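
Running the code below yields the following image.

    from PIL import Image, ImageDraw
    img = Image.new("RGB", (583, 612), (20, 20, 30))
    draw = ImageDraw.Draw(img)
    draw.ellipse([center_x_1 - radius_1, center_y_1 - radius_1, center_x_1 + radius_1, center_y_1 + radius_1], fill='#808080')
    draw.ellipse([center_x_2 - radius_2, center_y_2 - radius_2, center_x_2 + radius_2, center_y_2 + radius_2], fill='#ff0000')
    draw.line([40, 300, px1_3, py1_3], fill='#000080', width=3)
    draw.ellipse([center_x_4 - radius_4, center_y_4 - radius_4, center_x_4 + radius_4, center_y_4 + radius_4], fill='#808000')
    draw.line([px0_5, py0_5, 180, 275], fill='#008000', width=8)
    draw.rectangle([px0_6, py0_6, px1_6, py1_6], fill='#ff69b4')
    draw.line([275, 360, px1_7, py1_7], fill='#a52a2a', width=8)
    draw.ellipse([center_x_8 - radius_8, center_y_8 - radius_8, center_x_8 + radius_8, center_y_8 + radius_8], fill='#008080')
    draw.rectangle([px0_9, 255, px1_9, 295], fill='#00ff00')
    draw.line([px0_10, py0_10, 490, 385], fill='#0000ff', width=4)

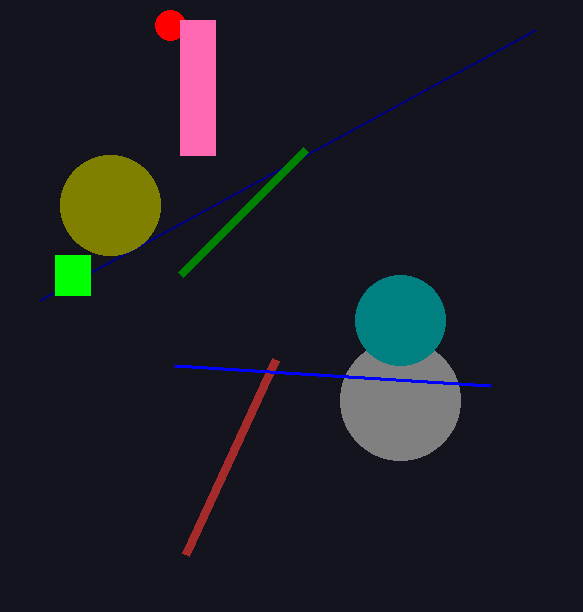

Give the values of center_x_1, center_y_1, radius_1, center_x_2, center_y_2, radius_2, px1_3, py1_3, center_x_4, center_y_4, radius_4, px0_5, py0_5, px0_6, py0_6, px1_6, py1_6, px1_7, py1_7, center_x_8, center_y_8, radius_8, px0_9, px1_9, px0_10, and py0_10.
center_x_1 = 400; center_y_1 = 400; radius_1 = 60; center_x_2 = 170; center_y_2 = 25; radius_2 = 15; px1_3 = 535; py1_3 = 30; center_x_4 = 110; center_y_4 = 205; radius_4 = 50; px0_5 = 305; py0_5 = 150; px0_6 = 180; py0_6 = 20; px1_6 = 215; py1_6 = 155; px1_7 = 185; py1_7 = 555; center_x_8 = 400; center_y_8 = 320; radius_8 = 45; px0_9 = 55; px1_9 = 90; px0_10 = 175; py0_10 = 365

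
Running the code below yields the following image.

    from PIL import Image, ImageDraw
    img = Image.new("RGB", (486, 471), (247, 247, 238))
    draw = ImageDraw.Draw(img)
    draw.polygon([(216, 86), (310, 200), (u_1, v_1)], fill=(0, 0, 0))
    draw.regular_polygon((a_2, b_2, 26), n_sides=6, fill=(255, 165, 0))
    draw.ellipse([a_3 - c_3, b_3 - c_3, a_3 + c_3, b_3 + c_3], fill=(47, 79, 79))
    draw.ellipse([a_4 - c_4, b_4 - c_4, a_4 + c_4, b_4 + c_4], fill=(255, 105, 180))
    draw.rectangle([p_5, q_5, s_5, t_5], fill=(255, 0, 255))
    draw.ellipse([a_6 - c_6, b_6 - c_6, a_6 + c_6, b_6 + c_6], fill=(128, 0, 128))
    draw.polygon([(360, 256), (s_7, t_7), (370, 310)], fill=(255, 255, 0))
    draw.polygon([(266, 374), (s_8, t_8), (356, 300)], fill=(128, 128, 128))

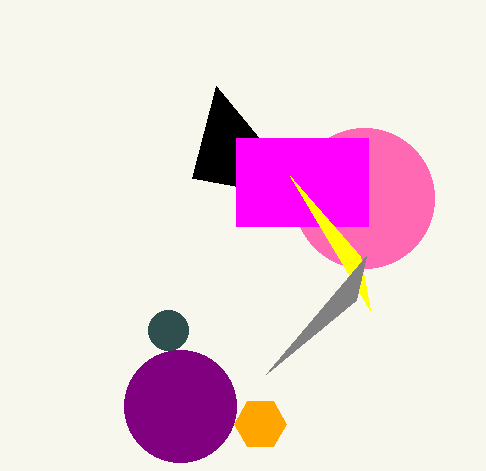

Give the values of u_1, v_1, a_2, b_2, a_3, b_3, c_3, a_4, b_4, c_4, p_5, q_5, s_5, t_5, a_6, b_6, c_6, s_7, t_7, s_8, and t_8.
u_1 = 192, v_1 = 178, a_2 = 260, b_2 = 424, a_3 = 168, b_3 = 330, c_3 = 20, a_4 = 364, b_4 = 198, c_4 = 70, p_5 = 236, q_5 = 138, s_5 = 368, t_5 = 226, a_6 = 180, b_6 = 406, c_6 = 56, s_7 = 290, t_7 = 176, s_8 = 366, t_8 = 256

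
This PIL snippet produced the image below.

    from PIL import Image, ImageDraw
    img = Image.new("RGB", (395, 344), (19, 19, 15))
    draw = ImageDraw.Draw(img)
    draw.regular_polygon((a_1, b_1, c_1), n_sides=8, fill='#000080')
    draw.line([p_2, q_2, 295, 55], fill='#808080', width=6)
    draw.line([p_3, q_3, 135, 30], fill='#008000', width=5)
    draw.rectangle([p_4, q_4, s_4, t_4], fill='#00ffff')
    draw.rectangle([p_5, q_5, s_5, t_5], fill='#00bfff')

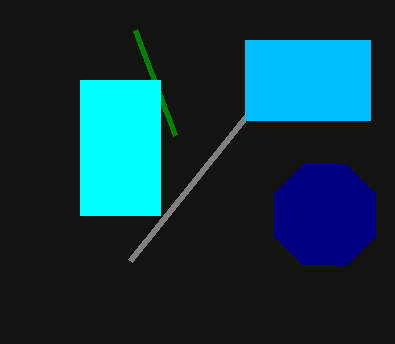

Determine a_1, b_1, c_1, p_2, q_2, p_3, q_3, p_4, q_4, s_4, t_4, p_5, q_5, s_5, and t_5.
a_1 = 325, b_1 = 215, c_1 = 55, p_2 = 130, q_2 = 260, p_3 = 175, q_3 = 135, p_4 = 80, q_4 = 80, s_4 = 160, t_4 = 215, p_5 = 245, q_5 = 40, s_5 = 370, t_5 = 120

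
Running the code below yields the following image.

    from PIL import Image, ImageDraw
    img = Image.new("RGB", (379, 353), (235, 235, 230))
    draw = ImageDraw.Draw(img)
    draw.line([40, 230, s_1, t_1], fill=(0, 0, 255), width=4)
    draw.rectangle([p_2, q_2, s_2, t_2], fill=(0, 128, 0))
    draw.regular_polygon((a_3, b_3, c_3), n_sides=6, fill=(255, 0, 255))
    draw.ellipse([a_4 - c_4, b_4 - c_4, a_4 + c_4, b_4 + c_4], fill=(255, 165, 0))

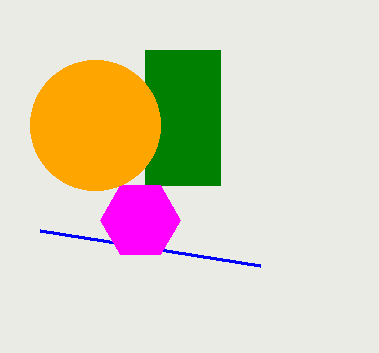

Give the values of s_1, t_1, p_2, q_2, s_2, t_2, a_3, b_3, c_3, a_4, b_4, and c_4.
s_1 = 260
t_1 = 265
p_2 = 145
q_2 = 50
s_2 = 220
t_2 = 185
a_3 = 140
b_3 = 220
c_3 = 40
a_4 = 95
b_4 = 125
c_4 = 65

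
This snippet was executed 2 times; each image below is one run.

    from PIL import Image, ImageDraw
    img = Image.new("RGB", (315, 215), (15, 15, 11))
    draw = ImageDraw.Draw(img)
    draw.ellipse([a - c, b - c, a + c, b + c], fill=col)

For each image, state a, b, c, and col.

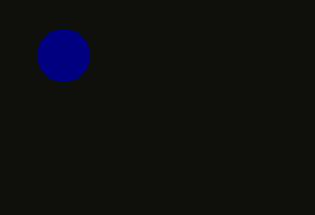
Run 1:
a = 63, b = 55, c = 26, col = 'navy'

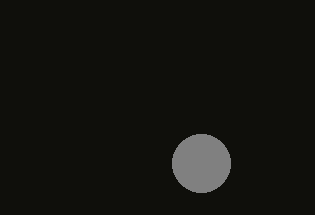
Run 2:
a = 201; b = 163; c = 29; col = 'gray'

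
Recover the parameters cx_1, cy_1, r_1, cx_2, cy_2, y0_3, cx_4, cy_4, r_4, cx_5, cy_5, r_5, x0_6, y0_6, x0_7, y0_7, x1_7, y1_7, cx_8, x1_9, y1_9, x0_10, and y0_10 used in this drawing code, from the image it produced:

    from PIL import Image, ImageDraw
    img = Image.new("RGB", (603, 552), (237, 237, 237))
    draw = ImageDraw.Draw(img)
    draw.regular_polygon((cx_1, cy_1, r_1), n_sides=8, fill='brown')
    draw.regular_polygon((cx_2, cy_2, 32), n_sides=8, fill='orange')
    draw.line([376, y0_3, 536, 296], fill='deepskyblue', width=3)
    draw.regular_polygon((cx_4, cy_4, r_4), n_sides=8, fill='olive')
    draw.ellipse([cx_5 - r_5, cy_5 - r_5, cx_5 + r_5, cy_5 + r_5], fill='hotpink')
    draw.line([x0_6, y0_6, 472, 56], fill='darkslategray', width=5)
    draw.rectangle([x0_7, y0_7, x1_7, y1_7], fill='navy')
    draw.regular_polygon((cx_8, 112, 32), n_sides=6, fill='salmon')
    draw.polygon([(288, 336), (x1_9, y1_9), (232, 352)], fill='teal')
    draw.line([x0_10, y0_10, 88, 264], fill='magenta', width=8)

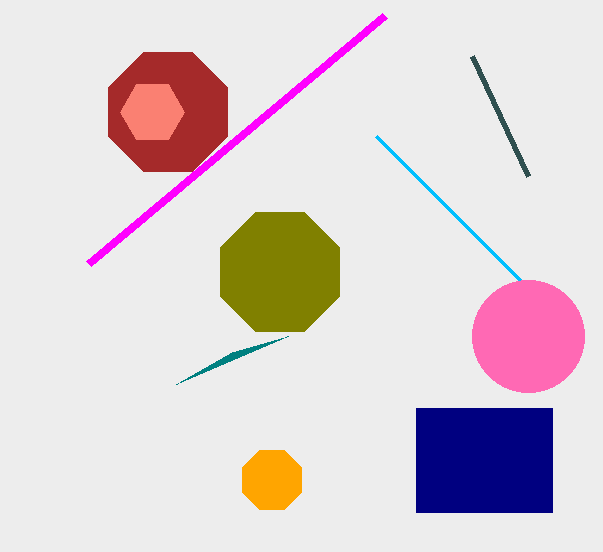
cx_1 = 168, cy_1 = 112, r_1 = 64, cx_2 = 272, cy_2 = 480, y0_3 = 136, cx_4 = 280, cy_4 = 272, r_4 = 64, cx_5 = 528, cy_5 = 336, r_5 = 56, x0_6 = 528, y0_6 = 176, x0_7 = 416, y0_7 = 408, x1_7 = 552, y1_7 = 512, cx_8 = 152, x1_9 = 176, y1_9 = 384, x0_10 = 384, y0_10 = 16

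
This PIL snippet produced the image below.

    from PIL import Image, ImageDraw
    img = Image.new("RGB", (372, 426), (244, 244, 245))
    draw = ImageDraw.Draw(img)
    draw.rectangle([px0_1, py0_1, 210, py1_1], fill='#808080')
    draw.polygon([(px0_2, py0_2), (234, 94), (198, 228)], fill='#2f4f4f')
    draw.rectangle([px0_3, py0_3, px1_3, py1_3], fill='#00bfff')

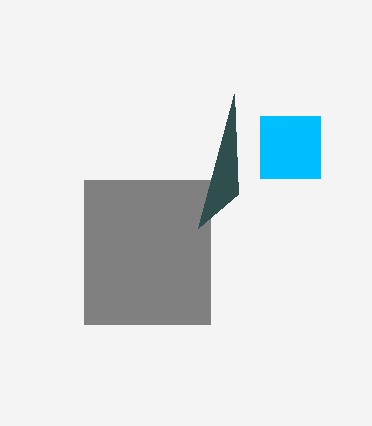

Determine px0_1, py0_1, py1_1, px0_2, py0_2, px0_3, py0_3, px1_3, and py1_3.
px0_1 = 84, py0_1 = 180, py1_1 = 324, px0_2 = 238, py0_2 = 194, px0_3 = 260, py0_3 = 116, px1_3 = 320, py1_3 = 178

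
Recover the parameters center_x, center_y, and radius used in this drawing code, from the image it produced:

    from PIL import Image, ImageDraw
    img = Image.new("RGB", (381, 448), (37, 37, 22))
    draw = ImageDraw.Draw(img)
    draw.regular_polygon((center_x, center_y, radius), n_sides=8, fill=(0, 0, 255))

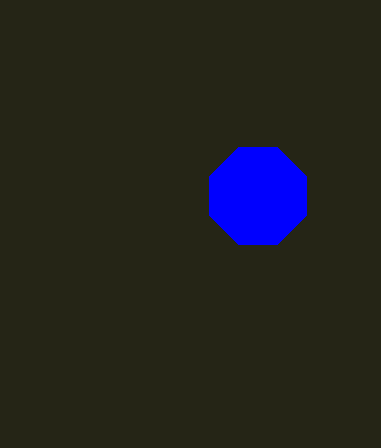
center_x = 258, center_y = 196, radius = 52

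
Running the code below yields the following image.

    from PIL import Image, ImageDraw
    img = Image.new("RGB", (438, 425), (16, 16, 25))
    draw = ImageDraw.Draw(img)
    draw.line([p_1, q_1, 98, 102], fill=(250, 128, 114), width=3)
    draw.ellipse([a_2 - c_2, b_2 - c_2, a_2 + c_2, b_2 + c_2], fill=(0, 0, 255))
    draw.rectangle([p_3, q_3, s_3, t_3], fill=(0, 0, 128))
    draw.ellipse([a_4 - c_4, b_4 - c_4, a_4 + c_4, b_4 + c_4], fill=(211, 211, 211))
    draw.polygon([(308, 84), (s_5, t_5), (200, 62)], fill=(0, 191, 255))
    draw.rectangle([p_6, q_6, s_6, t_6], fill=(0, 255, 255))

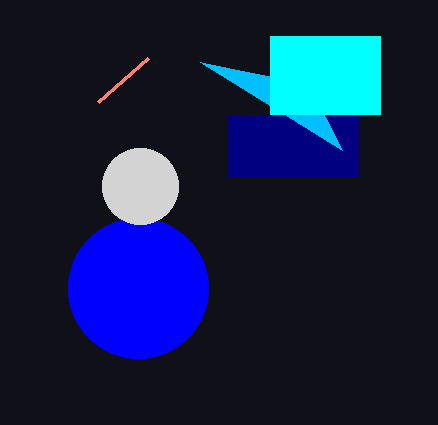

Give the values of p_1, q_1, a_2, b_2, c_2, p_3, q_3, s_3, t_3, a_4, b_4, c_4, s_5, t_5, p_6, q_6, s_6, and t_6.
p_1 = 148, q_1 = 58, a_2 = 138, b_2 = 288, c_2 = 70, p_3 = 228, q_3 = 116, s_3 = 358, t_3 = 176, a_4 = 140, b_4 = 186, c_4 = 38, s_5 = 342, t_5 = 150, p_6 = 270, q_6 = 36, s_6 = 380, t_6 = 114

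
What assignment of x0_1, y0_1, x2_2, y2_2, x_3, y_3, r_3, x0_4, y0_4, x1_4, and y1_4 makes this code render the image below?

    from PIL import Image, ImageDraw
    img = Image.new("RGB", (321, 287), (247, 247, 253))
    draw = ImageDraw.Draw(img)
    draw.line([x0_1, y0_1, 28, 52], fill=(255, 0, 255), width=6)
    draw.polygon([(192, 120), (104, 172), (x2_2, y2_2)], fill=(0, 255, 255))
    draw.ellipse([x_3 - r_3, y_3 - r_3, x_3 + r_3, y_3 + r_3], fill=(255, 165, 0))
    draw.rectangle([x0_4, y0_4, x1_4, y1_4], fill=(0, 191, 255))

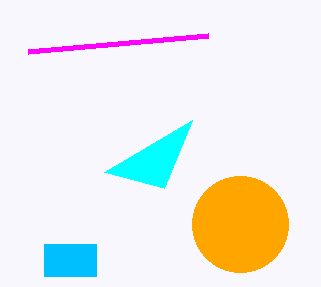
x0_1 = 208; y0_1 = 36; x2_2 = 164; y2_2 = 188; x_3 = 240; y_3 = 224; r_3 = 48; x0_4 = 44; y0_4 = 244; x1_4 = 96; y1_4 = 276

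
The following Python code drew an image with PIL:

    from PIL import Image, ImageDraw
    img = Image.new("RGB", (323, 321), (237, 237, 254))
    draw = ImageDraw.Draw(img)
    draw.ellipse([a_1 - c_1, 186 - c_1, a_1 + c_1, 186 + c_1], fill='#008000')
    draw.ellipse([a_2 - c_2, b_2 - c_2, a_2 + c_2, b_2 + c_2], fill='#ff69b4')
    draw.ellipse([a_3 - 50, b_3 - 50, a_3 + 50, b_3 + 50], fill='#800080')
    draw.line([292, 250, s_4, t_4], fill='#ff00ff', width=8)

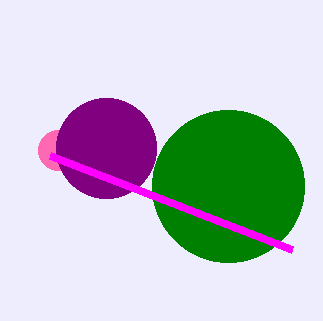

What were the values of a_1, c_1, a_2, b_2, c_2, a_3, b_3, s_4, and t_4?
a_1 = 228; c_1 = 76; a_2 = 58; b_2 = 150; c_2 = 20; a_3 = 106; b_3 = 148; s_4 = 50; t_4 = 156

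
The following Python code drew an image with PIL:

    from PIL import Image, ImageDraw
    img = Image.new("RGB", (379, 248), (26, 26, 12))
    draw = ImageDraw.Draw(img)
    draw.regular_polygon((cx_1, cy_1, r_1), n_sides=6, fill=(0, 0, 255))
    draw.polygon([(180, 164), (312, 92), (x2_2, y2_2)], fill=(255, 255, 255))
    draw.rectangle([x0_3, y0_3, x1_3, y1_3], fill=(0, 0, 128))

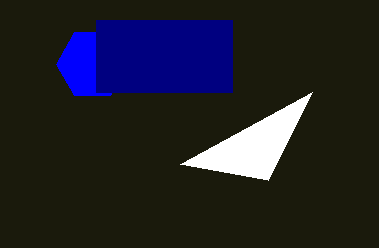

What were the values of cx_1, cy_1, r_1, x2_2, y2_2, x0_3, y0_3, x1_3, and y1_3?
cx_1 = 92, cy_1 = 64, r_1 = 36, x2_2 = 268, y2_2 = 180, x0_3 = 96, y0_3 = 20, x1_3 = 232, y1_3 = 92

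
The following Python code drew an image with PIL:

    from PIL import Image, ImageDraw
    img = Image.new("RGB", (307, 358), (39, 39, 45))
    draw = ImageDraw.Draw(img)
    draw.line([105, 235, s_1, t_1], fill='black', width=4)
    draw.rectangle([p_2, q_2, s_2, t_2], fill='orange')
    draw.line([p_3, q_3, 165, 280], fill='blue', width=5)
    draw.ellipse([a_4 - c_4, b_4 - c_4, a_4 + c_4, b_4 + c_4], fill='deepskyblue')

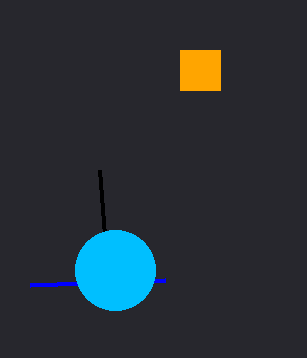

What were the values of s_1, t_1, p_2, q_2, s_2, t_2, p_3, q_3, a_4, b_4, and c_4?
s_1 = 100
t_1 = 170
p_2 = 180
q_2 = 50
s_2 = 220
t_2 = 90
p_3 = 30
q_3 = 285
a_4 = 115
b_4 = 270
c_4 = 40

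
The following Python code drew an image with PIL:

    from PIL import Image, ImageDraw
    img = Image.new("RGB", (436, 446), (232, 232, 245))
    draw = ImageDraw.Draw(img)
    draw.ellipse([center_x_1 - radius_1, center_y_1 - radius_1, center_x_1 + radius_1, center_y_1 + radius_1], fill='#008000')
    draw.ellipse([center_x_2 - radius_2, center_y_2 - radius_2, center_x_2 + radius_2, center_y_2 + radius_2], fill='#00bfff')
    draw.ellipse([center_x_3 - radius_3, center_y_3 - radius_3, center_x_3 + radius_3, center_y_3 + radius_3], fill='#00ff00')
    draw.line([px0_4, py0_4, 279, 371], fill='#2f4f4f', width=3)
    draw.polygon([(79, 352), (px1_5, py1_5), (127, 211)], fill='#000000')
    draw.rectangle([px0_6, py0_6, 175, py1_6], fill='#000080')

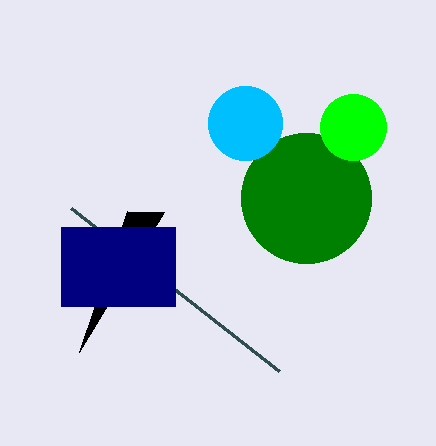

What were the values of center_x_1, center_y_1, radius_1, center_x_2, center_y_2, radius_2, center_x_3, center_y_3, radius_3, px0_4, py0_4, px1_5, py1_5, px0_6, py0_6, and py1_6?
center_x_1 = 306, center_y_1 = 198, radius_1 = 65, center_x_2 = 245, center_y_2 = 123, radius_2 = 37, center_x_3 = 353, center_y_3 = 127, radius_3 = 33, px0_4 = 71, py0_4 = 208, px1_5 = 164, py1_5 = 212, px0_6 = 61, py0_6 = 227, py1_6 = 306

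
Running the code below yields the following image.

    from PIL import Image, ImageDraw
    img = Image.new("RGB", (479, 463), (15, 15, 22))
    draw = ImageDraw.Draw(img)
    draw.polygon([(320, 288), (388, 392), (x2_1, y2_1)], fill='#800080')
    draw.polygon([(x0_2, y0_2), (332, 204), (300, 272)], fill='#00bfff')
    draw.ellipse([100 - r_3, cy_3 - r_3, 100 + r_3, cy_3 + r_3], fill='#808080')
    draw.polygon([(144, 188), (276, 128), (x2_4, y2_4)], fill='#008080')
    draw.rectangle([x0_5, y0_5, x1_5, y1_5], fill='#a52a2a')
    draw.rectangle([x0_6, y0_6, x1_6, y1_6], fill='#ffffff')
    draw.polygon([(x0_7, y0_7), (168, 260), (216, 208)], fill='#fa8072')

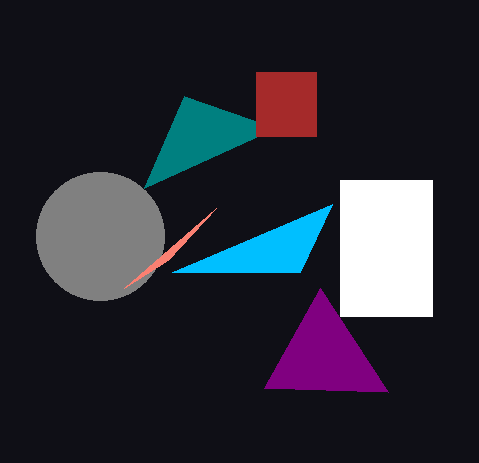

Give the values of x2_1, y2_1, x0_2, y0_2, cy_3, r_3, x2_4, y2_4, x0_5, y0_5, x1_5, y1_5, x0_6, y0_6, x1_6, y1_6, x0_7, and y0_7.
x2_1 = 264
y2_1 = 388
x0_2 = 172
y0_2 = 272
cy_3 = 236
r_3 = 64
x2_4 = 184
y2_4 = 96
x0_5 = 256
y0_5 = 72
x1_5 = 316
y1_5 = 136
x0_6 = 340
y0_6 = 180
x1_6 = 432
y1_6 = 316
x0_7 = 124
y0_7 = 288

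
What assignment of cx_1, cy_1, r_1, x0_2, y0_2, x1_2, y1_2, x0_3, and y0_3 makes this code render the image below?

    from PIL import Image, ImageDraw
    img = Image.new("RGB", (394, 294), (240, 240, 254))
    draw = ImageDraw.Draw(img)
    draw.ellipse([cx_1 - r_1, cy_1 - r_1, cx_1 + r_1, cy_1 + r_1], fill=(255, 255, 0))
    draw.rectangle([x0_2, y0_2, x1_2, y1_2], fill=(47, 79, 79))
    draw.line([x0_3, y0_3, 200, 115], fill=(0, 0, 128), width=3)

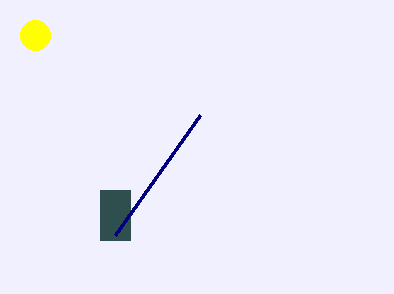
cx_1 = 35; cy_1 = 35; r_1 = 15; x0_2 = 100; y0_2 = 190; x1_2 = 130; y1_2 = 240; x0_3 = 115; y0_3 = 235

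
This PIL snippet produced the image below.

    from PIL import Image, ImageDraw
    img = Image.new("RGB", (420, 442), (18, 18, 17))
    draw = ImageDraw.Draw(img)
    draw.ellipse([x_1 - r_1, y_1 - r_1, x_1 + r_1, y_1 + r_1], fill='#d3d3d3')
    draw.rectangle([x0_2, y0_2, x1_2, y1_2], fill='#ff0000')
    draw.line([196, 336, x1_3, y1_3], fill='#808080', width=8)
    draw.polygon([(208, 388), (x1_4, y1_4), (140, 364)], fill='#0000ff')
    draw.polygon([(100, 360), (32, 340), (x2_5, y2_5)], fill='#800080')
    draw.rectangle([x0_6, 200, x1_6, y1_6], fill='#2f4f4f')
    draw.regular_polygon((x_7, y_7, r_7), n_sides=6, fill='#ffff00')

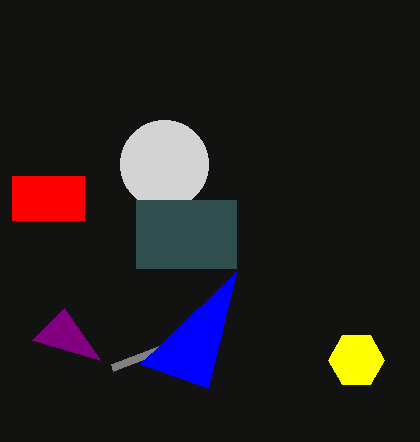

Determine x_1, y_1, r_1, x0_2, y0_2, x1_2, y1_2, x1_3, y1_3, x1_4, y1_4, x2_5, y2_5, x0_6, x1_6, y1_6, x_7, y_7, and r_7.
x_1 = 164; y_1 = 164; r_1 = 44; x0_2 = 12; y0_2 = 176; x1_2 = 84; y1_2 = 220; x1_3 = 112; y1_3 = 368; x1_4 = 236; y1_4 = 272; x2_5 = 64; y2_5 = 308; x0_6 = 136; x1_6 = 236; y1_6 = 268; x_7 = 356; y_7 = 360; r_7 = 28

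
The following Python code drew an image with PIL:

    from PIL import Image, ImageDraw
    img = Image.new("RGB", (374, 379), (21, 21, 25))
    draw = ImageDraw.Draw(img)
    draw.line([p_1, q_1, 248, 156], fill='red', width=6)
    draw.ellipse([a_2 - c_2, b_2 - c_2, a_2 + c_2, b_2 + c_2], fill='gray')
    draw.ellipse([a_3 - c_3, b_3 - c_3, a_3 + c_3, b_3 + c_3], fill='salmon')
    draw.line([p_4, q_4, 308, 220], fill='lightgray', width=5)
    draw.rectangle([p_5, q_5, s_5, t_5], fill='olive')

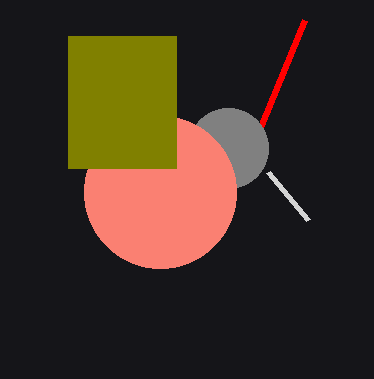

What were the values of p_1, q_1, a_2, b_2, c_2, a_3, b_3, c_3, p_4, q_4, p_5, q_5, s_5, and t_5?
p_1 = 304
q_1 = 20
a_2 = 228
b_2 = 148
c_2 = 40
a_3 = 160
b_3 = 192
c_3 = 76
p_4 = 268
q_4 = 172
p_5 = 68
q_5 = 36
s_5 = 176
t_5 = 168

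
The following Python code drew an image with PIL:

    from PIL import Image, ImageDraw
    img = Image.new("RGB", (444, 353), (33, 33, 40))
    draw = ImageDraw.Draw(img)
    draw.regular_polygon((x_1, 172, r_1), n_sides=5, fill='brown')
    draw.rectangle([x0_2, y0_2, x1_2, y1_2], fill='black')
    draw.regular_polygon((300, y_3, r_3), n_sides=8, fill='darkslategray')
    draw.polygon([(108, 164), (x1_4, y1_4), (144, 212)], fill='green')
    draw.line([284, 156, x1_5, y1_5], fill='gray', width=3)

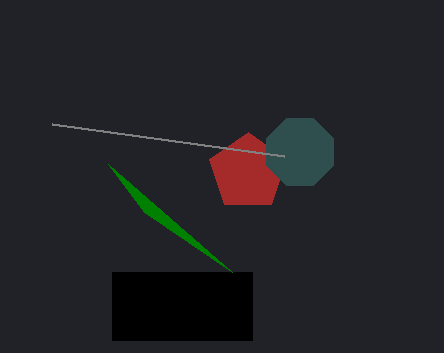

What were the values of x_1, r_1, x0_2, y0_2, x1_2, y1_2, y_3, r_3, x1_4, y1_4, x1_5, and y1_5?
x_1 = 248
r_1 = 40
x0_2 = 112
y0_2 = 272
x1_2 = 252
y1_2 = 340
y_3 = 152
r_3 = 36
x1_4 = 232
y1_4 = 272
x1_5 = 52
y1_5 = 124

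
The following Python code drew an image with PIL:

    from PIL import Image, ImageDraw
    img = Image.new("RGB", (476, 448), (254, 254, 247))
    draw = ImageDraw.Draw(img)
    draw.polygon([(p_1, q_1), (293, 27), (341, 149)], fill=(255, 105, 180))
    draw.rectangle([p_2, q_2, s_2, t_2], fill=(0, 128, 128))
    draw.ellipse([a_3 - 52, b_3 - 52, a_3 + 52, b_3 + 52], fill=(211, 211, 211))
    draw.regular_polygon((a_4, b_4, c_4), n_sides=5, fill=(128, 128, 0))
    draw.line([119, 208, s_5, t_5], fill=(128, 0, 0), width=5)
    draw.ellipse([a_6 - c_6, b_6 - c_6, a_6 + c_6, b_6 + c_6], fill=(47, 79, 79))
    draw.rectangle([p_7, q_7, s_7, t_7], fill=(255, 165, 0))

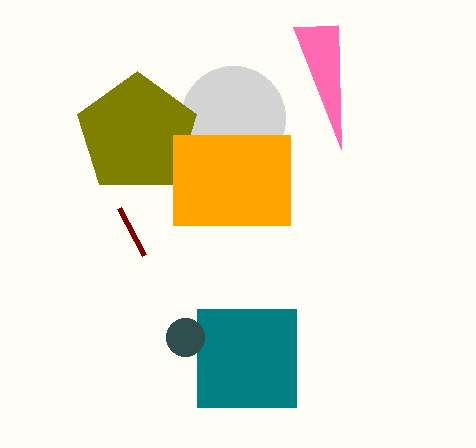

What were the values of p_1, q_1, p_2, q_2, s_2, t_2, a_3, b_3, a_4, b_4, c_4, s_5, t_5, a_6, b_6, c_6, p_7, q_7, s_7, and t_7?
p_1 = 338
q_1 = 25
p_2 = 197
q_2 = 309
s_2 = 296
t_2 = 407
a_3 = 233
b_3 = 118
a_4 = 137
b_4 = 134
c_4 = 63
s_5 = 144
t_5 = 255
a_6 = 185
b_6 = 337
c_6 = 19
p_7 = 173
q_7 = 135
s_7 = 290
t_7 = 225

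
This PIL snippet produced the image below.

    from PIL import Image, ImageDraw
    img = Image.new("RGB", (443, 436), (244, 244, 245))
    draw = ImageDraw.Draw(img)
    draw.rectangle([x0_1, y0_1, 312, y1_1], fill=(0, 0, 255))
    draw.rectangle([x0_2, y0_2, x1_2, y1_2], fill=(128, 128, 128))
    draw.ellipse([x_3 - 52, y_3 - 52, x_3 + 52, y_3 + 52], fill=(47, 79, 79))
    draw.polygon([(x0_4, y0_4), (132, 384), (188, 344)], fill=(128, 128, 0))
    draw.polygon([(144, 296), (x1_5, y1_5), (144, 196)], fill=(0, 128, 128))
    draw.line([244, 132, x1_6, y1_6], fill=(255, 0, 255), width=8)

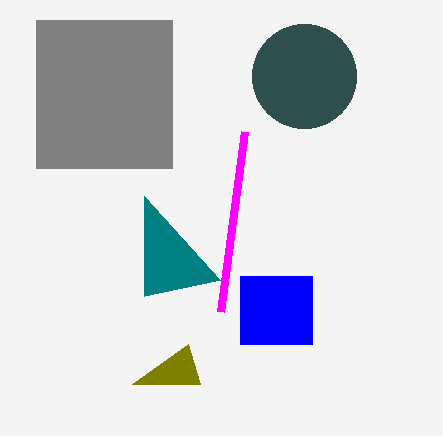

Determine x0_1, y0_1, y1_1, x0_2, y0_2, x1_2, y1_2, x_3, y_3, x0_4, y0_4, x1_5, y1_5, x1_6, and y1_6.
x0_1 = 240
y0_1 = 276
y1_1 = 344
x0_2 = 36
y0_2 = 20
x1_2 = 172
y1_2 = 168
x_3 = 304
y_3 = 76
x0_4 = 200
y0_4 = 384
x1_5 = 220
y1_5 = 280
x1_6 = 220
y1_6 = 312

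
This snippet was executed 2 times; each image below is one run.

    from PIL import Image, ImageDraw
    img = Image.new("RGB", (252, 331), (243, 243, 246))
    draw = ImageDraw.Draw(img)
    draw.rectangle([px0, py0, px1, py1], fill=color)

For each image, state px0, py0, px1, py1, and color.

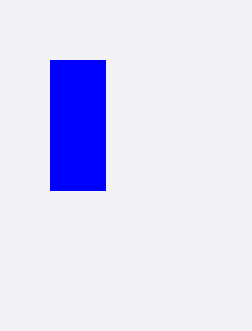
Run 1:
px0 = 50, py0 = 60, px1 = 105, py1 = 190, color = 'blue'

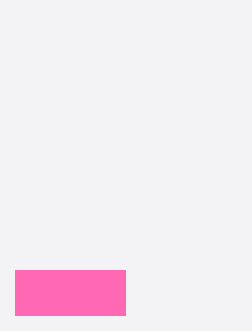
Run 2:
px0 = 15; py0 = 270; px1 = 125; py1 = 315; color = 'hotpink'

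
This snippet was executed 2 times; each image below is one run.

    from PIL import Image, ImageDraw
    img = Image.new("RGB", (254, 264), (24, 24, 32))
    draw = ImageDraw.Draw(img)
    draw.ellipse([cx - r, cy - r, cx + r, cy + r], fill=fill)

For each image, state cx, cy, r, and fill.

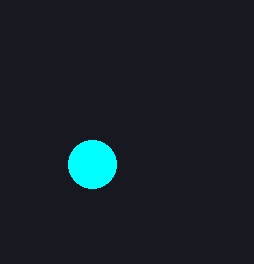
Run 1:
cx = 92
cy = 164
r = 24
fill = 'cyan'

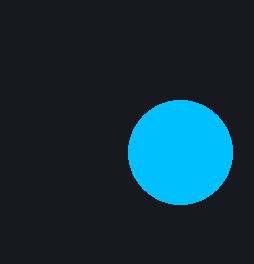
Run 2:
cx = 180
cy = 152
r = 52
fill = 'deepskyblue'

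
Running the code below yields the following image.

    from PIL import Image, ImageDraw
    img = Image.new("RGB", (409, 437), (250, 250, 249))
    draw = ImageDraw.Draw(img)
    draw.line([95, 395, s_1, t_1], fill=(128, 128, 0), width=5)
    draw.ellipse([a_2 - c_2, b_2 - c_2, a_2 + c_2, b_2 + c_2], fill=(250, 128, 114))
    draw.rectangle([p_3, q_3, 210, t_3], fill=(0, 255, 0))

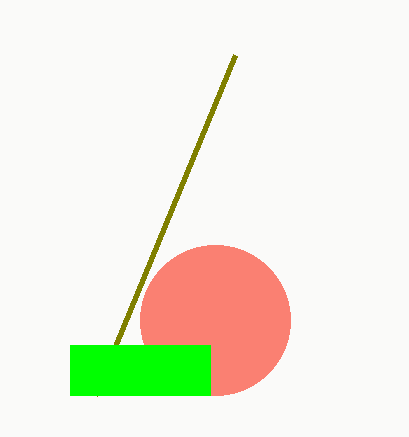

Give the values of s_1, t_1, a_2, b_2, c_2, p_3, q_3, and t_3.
s_1 = 235; t_1 = 55; a_2 = 215; b_2 = 320; c_2 = 75; p_3 = 70; q_3 = 345; t_3 = 395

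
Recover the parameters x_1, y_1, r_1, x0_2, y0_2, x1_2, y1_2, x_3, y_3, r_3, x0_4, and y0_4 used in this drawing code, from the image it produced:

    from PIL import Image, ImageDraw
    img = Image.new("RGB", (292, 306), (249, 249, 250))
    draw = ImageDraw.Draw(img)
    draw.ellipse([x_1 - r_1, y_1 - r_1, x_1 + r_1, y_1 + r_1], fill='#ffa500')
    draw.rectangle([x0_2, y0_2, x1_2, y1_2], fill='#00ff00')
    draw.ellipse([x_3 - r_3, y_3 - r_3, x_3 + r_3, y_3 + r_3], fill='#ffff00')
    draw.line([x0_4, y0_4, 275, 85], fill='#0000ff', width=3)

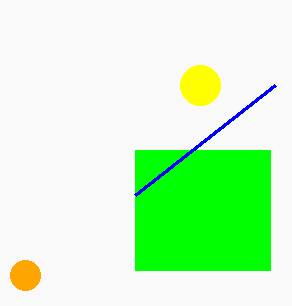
x_1 = 25, y_1 = 275, r_1 = 15, x0_2 = 135, y0_2 = 150, x1_2 = 270, y1_2 = 270, x_3 = 200, y_3 = 85, r_3 = 20, x0_4 = 135, y0_4 = 195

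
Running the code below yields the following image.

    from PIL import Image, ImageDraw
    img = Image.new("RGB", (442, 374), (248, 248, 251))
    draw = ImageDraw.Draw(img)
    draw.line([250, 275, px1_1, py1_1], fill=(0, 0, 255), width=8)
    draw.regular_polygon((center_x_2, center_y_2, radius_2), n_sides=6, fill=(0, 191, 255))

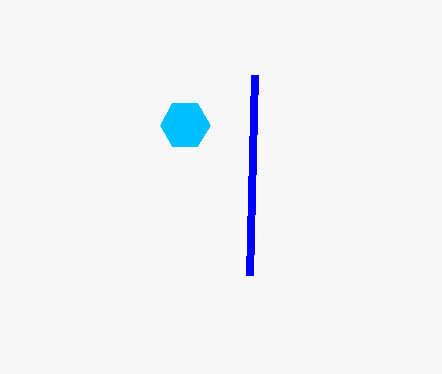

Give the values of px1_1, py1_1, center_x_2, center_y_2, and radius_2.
px1_1 = 255, py1_1 = 75, center_x_2 = 185, center_y_2 = 125, radius_2 = 25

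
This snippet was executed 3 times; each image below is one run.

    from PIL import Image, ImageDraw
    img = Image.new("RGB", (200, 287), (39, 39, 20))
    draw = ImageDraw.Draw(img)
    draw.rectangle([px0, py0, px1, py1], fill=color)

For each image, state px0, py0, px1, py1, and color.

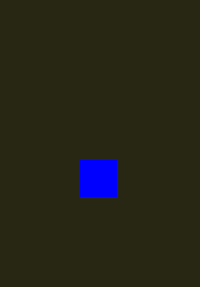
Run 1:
px0 = 80
py0 = 160
px1 = 116
py1 = 196
color = 'blue'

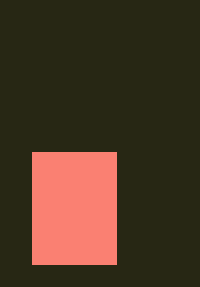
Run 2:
px0 = 32, py0 = 152, px1 = 116, py1 = 264, color = 'salmon'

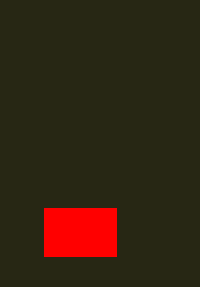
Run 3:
px0 = 44
py0 = 208
px1 = 116
py1 = 256
color = 'red'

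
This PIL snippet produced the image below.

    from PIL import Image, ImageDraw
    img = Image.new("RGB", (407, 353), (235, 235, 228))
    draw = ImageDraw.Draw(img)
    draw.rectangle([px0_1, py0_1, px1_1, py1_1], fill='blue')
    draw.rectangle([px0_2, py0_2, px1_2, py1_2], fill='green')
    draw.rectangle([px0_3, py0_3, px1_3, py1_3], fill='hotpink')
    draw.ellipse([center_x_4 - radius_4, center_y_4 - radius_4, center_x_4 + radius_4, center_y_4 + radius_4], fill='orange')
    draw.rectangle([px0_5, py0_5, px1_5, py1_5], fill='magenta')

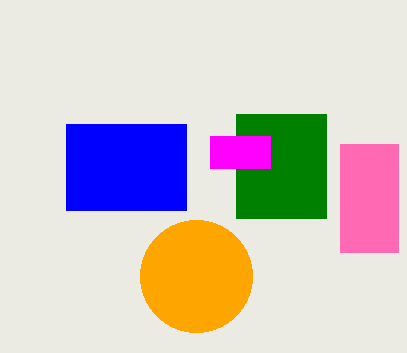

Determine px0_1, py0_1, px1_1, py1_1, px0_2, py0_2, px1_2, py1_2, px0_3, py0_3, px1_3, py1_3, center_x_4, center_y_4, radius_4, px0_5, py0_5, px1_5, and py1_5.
px0_1 = 66, py0_1 = 124, px1_1 = 186, py1_1 = 210, px0_2 = 236, py0_2 = 114, px1_2 = 326, py1_2 = 218, px0_3 = 340, py0_3 = 144, px1_3 = 398, py1_3 = 252, center_x_4 = 196, center_y_4 = 276, radius_4 = 56, px0_5 = 210, py0_5 = 136, px1_5 = 270, py1_5 = 168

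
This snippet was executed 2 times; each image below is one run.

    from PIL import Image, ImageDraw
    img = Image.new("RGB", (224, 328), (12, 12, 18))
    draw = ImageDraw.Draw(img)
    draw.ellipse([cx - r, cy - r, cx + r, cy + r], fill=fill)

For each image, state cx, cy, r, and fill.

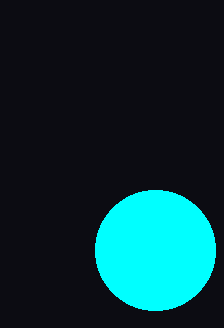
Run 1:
cx = 155
cy = 250
r = 60
fill = 'cyan'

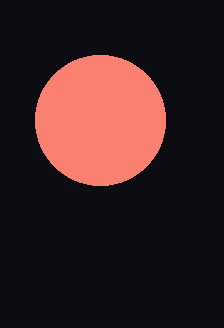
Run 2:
cx = 100; cy = 120; r = 65; fill = 'salmon'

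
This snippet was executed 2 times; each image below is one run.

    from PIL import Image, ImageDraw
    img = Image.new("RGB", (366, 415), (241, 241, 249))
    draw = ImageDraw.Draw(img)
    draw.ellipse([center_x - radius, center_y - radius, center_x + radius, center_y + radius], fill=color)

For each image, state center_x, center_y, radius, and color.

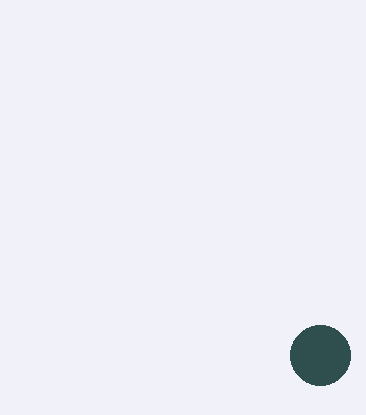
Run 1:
center_x = 320; center_y = 355; radius = 30; color = 'darkslategray'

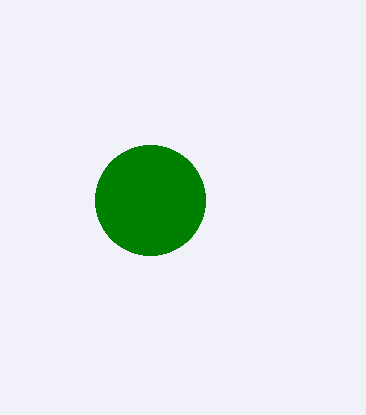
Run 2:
center_x = 150, center_y = 200, radius = 55, color = 'green'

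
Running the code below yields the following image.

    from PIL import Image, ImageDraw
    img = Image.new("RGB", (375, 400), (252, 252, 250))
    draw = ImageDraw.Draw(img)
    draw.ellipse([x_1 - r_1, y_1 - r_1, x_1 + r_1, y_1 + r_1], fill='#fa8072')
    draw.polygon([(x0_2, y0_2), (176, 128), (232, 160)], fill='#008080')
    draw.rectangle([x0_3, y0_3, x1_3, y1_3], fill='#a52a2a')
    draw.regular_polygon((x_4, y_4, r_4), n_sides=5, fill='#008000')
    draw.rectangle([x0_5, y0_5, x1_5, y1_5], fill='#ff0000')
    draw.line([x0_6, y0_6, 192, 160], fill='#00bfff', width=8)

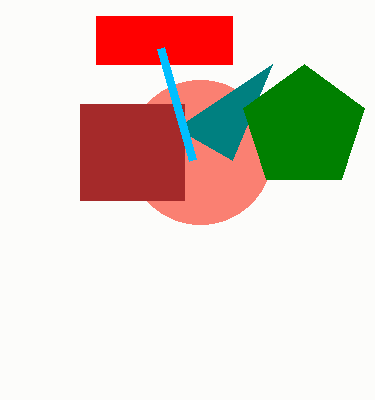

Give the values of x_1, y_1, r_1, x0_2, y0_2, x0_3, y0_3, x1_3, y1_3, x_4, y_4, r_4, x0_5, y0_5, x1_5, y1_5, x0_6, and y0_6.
x_1 = 200, y_1 = 152, r_1 = 72, x0_2 = 272, y0_2 = 64, x0_3 = 80, y0_3 = 104, x1_3 = 184, y1_3 = 200, x_4 = 304, y_4 = 128, r_4 = 64, x0_5 = 96, y0_5 = 16, x1_5 = 232, y1_5 = 64, x0_6 = 160, y0_6 = 48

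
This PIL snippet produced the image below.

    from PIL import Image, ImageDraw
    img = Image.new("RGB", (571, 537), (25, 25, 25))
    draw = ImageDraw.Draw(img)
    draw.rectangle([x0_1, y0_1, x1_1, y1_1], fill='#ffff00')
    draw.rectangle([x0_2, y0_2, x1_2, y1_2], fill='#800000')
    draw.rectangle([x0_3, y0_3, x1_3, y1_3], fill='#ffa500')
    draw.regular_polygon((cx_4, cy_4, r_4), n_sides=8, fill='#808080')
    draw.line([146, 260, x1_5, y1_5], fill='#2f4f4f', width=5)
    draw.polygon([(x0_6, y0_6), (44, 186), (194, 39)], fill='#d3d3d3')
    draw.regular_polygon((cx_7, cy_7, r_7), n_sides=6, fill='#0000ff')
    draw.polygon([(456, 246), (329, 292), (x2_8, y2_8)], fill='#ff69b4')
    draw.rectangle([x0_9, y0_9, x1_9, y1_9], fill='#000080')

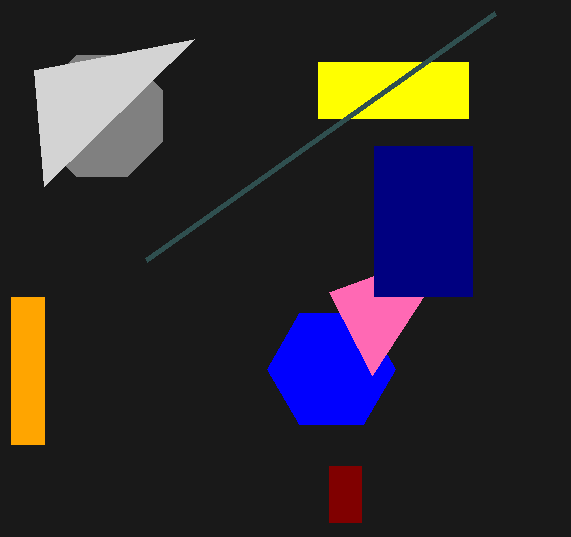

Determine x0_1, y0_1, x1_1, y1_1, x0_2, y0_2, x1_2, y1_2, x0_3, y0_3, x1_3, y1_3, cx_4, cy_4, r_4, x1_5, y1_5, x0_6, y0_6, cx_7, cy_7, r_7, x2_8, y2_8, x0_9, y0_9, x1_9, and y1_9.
x0_1 = 318
y0_1 = 62
x1_1 = 468
y1_1 = 118
x0_2 = 329
y0_2 = 466
x1_2 = 361
y1_2 = 522
x0_3 = 11
y0_3 = 297
x1_3 = 44
y1_3 = 444
cx_4 = 102
cy_4 = 116
r_4 = 66
x1_5 = 495
y1_5 = 13
x0_6 = 34
y0_6 = 70
cx_7 = 331
cy_7 = 369
r_7 = 64
x2_8 = 372
y2_8 = 375
x0_9 = 374
y0_9 = 146
x1_9 = 472
y1_9 = 296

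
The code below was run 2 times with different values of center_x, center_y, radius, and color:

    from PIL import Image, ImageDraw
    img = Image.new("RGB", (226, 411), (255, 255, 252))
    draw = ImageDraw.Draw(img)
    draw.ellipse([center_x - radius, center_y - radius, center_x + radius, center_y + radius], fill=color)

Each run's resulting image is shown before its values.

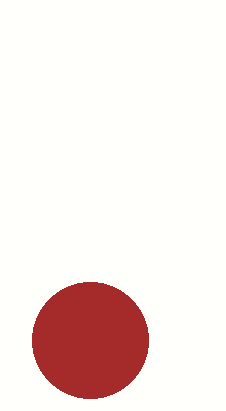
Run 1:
center_x = 90; center_y = 340; radius = 58; color = 'brown'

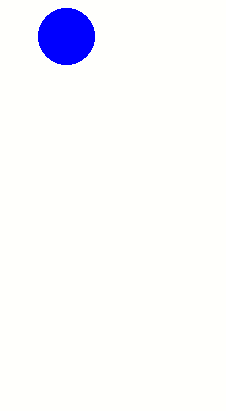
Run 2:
center_x = 66
center_y = 36
radius = 28
color = 'blue'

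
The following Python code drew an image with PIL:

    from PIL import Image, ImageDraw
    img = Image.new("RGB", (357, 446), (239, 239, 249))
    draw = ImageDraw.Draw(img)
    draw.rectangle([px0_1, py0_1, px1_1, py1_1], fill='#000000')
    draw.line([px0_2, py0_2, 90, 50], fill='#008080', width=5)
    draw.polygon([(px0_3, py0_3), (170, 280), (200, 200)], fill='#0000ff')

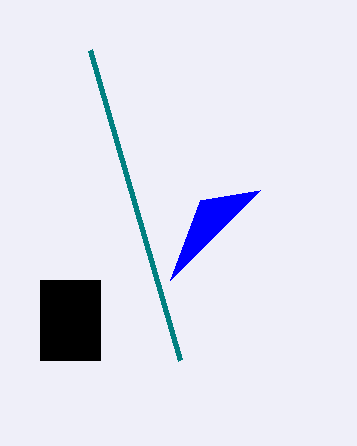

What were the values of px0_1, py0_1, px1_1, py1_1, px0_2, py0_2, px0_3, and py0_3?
px0_1 = 40
py0_1 = 280
px1_1 = 100
py1_1 = 360
px0_2 = 180
py0_2 = 360
px0_3 = 260
py0_3 = 190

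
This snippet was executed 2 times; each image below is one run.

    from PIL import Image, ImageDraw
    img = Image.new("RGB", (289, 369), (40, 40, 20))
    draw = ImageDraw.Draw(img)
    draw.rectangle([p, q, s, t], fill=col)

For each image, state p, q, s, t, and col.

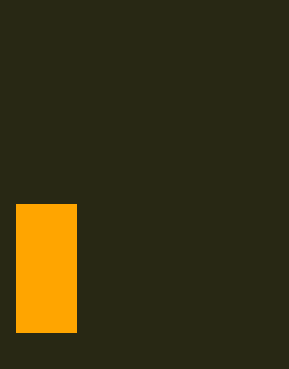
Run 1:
p = 16, q = 204, s = 76, t = 332, col = 'orange'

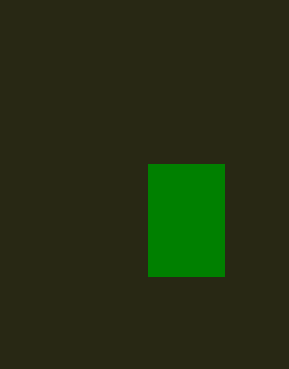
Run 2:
p = 148; q = 164; s = 224; t = 276; col = 'green'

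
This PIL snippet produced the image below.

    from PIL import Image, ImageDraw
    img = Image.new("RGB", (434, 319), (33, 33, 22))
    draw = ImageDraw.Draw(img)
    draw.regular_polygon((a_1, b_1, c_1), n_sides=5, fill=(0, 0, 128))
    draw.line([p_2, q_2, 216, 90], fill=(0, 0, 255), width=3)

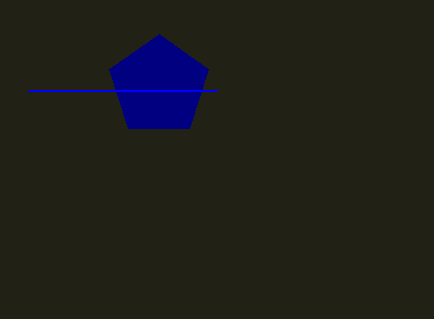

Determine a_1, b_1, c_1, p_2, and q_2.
a_1 = 159; b_1 = 86; c_1 = 52; p_2 = 29; q_2 = 91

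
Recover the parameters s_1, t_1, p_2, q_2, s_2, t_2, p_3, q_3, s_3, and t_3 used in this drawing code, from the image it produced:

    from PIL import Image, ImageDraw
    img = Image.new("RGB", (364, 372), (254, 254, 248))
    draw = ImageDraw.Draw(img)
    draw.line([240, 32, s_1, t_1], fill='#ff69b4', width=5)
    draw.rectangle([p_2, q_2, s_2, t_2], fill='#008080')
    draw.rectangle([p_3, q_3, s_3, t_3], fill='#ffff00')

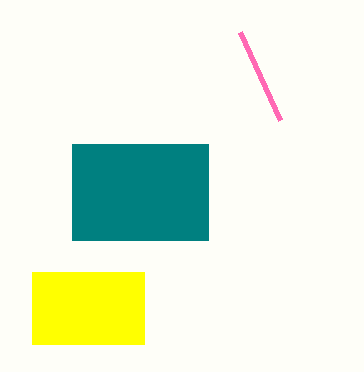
s_1 = 280, t_1 = 120, p_2 = 72, q_2 = 144, s_2 = 208, t_2 = 240, p_3 = 32, q_3 = 272, s_3 = 144, t_3 = 344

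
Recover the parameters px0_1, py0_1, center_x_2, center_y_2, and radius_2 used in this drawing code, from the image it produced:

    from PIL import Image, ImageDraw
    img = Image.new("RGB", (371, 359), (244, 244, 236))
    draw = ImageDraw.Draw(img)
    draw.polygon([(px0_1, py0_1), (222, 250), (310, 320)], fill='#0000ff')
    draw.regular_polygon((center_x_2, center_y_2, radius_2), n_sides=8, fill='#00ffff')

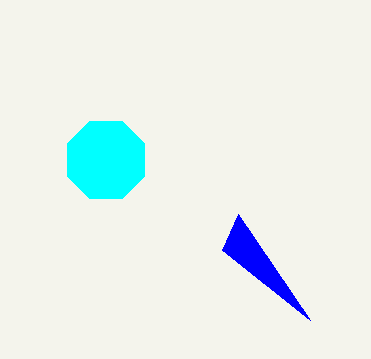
px0_1 = 238
py0_1 = 214
center_x_2 = 106
center_y_2 = 160
radius_2 = 42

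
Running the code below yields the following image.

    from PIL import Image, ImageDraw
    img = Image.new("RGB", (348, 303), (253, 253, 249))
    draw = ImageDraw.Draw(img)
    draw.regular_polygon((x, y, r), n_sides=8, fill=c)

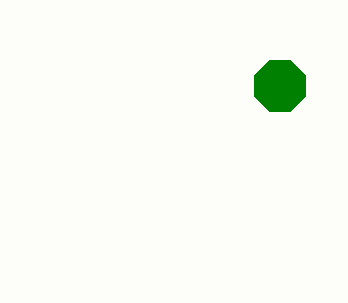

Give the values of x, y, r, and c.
x = 280; y = 86; r = 28; c = 'green'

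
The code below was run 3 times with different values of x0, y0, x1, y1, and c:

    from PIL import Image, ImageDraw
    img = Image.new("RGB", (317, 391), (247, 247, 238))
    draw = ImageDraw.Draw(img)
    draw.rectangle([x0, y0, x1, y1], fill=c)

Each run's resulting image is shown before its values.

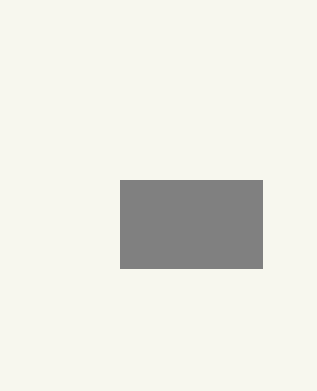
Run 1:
x0 = 120
y0 = 180
x1 = 262
y1 = 268
c = 'gray'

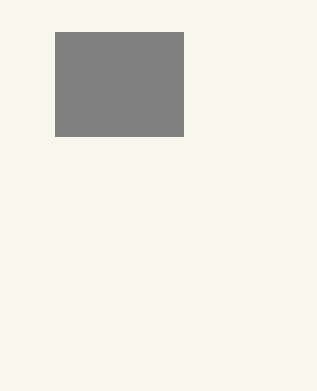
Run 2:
x0 = 55; y0 = 32; x1 = 183; y1 = 136; c = 'gray'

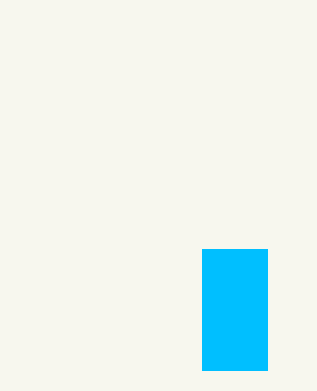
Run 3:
x0 = 202; y0 = 249; x1 = 267; y1 = 370; c = 'deepskyblue'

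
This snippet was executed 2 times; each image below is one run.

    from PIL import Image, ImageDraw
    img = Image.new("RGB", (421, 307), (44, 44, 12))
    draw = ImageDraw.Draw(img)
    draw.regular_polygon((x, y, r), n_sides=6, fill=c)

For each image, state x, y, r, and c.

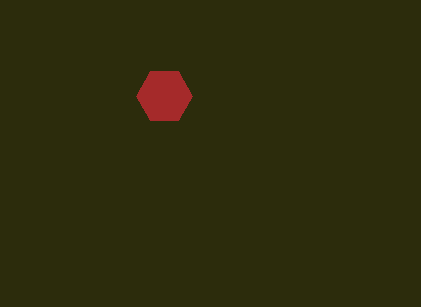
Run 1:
x = 164; y = 96; r = 28; c = 'brown'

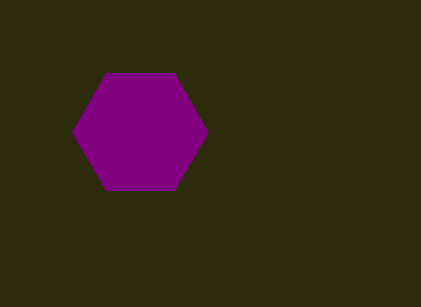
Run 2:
x = 140; y = 132; r = 68; c = 'purple'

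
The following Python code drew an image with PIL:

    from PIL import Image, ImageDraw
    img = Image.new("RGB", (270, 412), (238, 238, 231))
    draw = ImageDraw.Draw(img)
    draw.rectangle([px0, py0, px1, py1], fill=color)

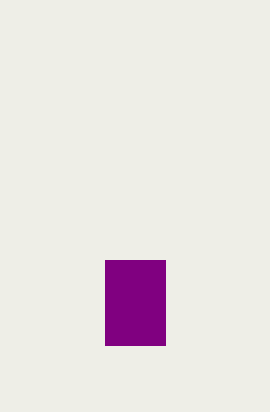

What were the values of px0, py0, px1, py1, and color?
px0 = 105, py0 = 260, px1 = 165, py1 = 345, color = 'purple'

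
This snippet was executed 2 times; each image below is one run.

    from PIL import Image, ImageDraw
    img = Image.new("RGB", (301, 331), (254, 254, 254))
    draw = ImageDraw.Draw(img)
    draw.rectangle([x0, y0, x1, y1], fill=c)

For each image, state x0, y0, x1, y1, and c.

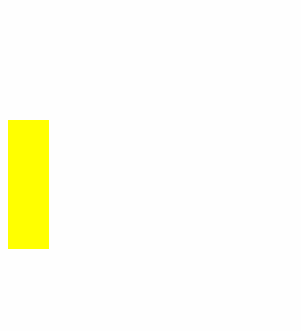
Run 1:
x0 = 8
y0 = 120
x1 = 48
y1 = 248
c = 'yellow'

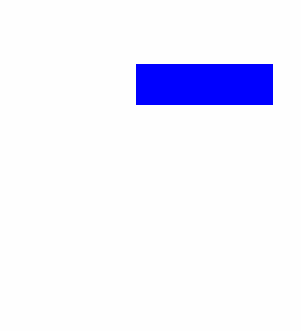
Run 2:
x0 = 136, y0 = 64, x1 = 272, y1 = 104, c = 'blue'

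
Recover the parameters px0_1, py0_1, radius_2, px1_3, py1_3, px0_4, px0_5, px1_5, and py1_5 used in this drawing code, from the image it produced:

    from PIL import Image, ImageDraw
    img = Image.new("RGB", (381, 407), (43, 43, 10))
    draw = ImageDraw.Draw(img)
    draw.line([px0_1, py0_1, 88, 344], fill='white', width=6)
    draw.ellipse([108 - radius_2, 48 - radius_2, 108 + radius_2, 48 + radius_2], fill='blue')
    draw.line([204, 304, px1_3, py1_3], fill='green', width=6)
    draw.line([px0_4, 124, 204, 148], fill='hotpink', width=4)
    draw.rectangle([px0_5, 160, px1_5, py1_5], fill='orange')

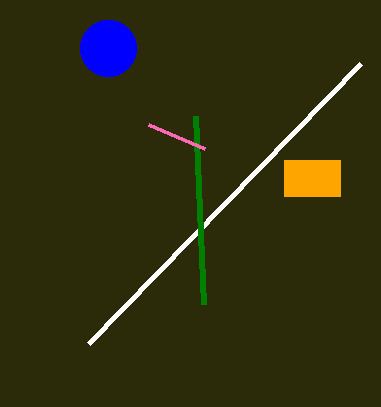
px0_1 = 360; py0_1 = 64; radius_2 = 28; px1_3 = 196; py1_3 = 116; px0_4 = 148; px0_5 = 284; px1_5 = 340; py1_5 = 196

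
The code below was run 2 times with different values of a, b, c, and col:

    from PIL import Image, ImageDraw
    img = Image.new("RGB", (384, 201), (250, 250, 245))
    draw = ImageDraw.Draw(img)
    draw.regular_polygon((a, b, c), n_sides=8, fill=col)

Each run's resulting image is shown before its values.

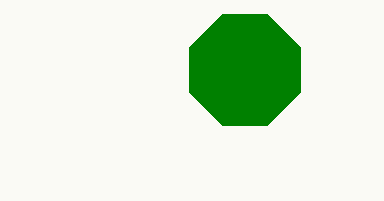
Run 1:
a = 245
b = 70
c = 60
col = 'green'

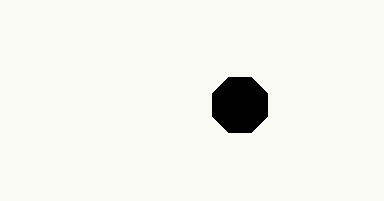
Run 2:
a = 240
b = 105
c = 30
col = 'black'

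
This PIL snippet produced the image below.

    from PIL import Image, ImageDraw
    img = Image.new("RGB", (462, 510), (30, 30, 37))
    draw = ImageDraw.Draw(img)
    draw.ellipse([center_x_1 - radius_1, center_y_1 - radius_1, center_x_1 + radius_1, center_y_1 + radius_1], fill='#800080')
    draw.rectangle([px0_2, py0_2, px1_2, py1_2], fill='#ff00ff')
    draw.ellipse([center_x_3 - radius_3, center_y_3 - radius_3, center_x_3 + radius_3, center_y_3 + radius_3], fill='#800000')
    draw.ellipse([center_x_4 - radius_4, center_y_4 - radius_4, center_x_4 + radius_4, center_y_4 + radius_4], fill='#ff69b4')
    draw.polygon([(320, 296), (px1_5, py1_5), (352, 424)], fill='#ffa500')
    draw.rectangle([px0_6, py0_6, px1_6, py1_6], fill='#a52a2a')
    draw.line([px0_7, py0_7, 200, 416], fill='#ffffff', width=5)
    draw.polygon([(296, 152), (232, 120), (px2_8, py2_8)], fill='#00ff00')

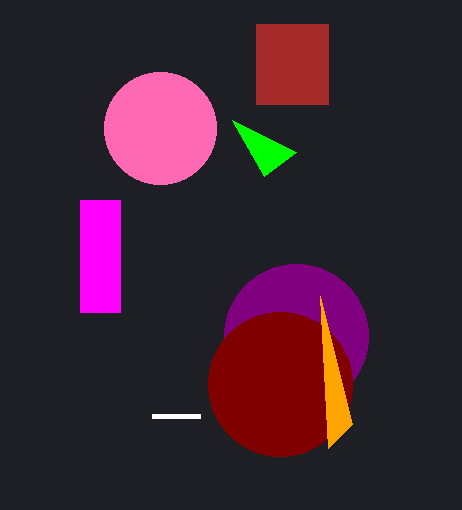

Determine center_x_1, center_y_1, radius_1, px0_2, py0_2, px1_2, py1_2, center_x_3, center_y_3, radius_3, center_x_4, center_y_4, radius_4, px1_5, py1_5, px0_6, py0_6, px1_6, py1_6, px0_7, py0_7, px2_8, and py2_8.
center_x_1 = 296; center_y_1 = 336; radius_1 = 72; px0_2 = 80; py0_2 = 200; px1_2 = 120; py1_2 = 312; center_x_3 = 280; center_y_3 = 384; radius_3 = 72; center_x_4 = 160; center_y_4 = 128; radius_4 = 56; px1_5 = 328; py1_5 = 448; px0_6 = 256; py0_6 = 24; px1_6 = 328; py1_6 = 104; px0_7 = 152; py0_7 = 416; px2_8 = 264; py2_8 = 176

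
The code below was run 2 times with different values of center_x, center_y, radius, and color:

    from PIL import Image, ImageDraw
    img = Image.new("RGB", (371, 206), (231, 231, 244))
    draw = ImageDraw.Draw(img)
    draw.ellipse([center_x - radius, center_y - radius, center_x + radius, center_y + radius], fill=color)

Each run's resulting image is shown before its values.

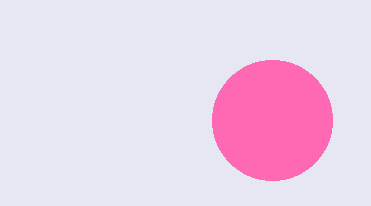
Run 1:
center_x = 272; center_y = 120; radius = 60; color = 'hotpink'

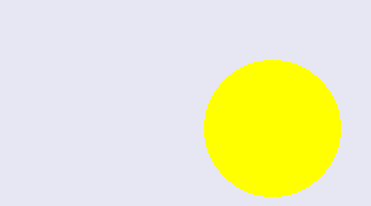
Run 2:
center_x = 272
center_y = 128
radius = 68
color = 'yellow'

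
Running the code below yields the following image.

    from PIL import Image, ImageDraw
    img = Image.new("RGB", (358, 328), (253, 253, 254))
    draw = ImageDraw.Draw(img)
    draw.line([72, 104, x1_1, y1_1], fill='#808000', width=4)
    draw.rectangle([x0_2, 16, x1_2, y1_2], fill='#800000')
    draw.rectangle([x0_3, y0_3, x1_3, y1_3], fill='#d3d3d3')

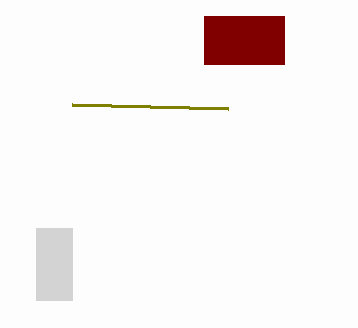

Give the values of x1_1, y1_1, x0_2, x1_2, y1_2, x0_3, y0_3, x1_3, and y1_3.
x1_1 = 228, y1_1 = 108, x0_2 = 204, x1_2 = 284, y1_2 = 64, x0_3 = 36, y0_3 = 228, x1_3 = 72, y1_3 = 300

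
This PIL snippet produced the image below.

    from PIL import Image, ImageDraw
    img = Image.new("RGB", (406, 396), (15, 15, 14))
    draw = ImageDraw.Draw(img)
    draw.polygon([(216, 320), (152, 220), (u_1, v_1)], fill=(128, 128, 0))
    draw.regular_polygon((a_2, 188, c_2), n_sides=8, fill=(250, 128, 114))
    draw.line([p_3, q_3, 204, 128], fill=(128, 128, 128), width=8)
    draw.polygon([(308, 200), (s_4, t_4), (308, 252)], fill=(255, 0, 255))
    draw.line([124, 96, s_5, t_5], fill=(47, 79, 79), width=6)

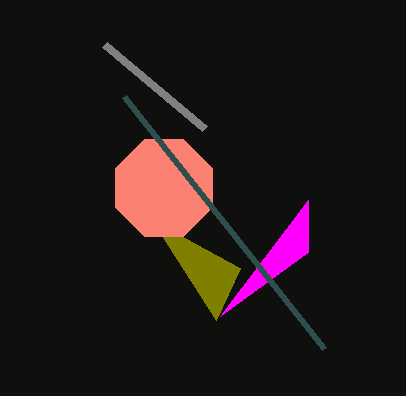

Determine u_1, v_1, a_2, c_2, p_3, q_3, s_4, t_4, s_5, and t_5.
u_1 = 240; v_1 = 268; a_2 = 164; c_2 = 52; p_3 = 104; q_3 = 44; s_4 = 220; t_4 = 316; s_5 = 324; t_5 = 348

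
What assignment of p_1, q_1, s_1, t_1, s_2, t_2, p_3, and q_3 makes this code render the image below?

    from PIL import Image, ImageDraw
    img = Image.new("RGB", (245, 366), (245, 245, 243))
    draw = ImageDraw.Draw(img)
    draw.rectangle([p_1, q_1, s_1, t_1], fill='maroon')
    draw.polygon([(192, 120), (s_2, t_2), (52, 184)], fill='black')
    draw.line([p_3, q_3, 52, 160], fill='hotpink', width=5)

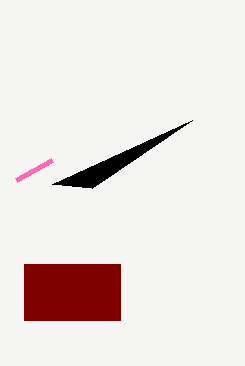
p_1 = 24, q_1 = 264, s_1 = 120, t_1 = 320, s_2 = 92, t_2 = 188, p_3 = 16, q_3 = 180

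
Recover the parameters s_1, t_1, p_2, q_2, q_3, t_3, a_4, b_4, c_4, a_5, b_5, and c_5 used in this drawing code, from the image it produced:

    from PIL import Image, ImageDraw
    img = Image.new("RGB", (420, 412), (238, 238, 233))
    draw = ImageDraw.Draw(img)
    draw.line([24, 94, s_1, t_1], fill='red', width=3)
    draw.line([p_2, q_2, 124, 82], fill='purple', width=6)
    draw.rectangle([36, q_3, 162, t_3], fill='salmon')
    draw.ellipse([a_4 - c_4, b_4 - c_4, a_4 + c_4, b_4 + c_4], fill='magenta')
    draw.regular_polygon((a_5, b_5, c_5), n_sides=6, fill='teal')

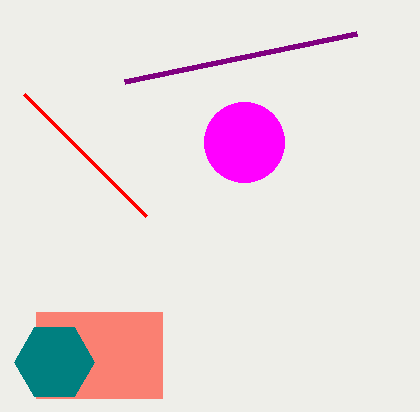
s_1 = 146, t_1 = 216, p_2 = 356, q_2 = 34, q_3 = 312, t_3 = 398, a_4 = 244, b_4 = 142, c_4 = 40, a_5 = 54, b_5 = 362, c_5 = 40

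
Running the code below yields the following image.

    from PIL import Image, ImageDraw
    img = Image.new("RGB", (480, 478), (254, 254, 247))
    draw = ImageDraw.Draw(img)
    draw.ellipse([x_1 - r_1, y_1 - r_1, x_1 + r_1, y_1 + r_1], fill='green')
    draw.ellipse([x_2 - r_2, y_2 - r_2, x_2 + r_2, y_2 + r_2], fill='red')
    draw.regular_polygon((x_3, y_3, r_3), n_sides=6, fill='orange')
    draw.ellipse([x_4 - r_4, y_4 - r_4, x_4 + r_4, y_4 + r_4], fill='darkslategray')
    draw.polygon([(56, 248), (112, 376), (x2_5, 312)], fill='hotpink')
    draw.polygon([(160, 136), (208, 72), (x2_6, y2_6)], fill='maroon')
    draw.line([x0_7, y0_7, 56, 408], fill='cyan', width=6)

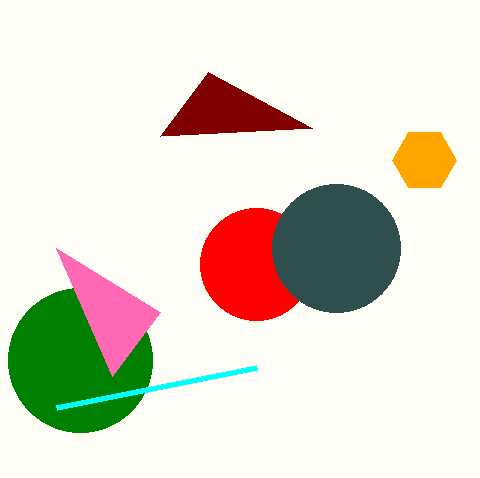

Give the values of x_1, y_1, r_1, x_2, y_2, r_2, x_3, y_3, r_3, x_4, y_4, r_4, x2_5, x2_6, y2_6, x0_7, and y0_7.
x_1 = 80
y_1 = 360
r_1 = 72
x_2 = 256
y_2 = 264
r_2 = 56
x_3 = 424
y_3 = 160
r_3 = 32
x_4 = 336
y_4 = 248
r_4 = 64
x2_5 = 160
x2_6 = 312
y2_6 = 128
x0_7 = 256
y0_7 = 368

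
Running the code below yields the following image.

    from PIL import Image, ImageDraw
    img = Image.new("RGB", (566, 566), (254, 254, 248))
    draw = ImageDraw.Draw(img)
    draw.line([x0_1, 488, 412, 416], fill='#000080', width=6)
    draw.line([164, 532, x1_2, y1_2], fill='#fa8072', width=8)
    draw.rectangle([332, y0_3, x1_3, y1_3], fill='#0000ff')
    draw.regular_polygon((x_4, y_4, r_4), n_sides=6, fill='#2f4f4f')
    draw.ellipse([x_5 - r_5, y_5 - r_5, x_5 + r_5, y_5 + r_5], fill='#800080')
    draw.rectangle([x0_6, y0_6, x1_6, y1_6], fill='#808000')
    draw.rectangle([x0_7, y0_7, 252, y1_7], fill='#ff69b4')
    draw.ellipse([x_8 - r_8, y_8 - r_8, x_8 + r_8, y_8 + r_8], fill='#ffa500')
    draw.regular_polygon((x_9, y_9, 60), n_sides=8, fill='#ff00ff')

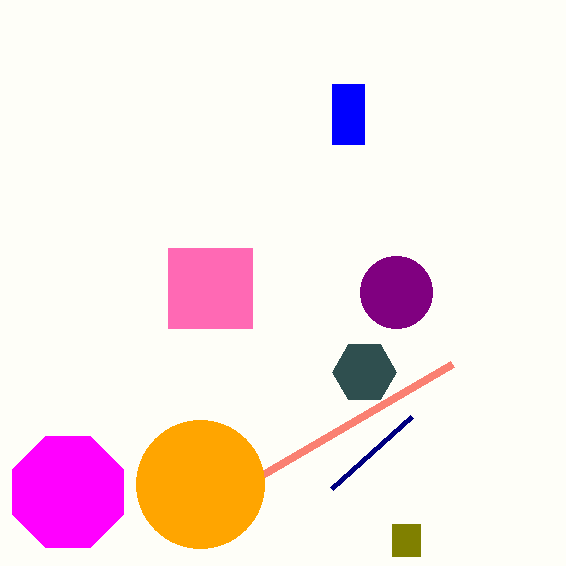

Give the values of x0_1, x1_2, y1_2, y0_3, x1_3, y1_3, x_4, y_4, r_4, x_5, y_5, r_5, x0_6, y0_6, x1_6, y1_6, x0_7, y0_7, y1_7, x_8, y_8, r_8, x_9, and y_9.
x0_1 = 332
x1_2 = 452
y1_2 = 364
y0_3 = 84
x1_3 = 364
y1_3 = 144
x_4 = 364
y_4 = 372
r_4 = 32
x_5 = 396
y_5 = 292
r_5 = 36
x0_6 = 392
y0_6 = 524
x1_6 = 420
y1_6 = 556
x0_7 = 168
y0_7 = 248
y1_7 = 328
x_8 = 200
y_8 = 484
r_8 = 64
x_9 = 68
y_9 = 492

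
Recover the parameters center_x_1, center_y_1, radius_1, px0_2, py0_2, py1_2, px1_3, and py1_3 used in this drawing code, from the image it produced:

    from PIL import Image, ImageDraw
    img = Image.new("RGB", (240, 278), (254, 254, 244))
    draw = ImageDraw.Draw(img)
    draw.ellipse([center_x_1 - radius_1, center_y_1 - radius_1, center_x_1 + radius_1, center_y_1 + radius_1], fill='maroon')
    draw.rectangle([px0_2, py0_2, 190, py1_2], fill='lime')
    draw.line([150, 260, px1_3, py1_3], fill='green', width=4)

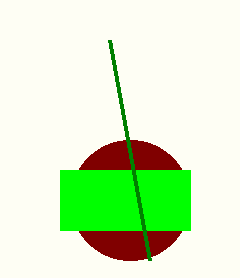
center_x_1 = 130, center_y_1 = 200, radius_1 = 60, px0_2 = 60, py0_2 = 170, py1_2 = 230, px1_3 = 110, py1_3 = 40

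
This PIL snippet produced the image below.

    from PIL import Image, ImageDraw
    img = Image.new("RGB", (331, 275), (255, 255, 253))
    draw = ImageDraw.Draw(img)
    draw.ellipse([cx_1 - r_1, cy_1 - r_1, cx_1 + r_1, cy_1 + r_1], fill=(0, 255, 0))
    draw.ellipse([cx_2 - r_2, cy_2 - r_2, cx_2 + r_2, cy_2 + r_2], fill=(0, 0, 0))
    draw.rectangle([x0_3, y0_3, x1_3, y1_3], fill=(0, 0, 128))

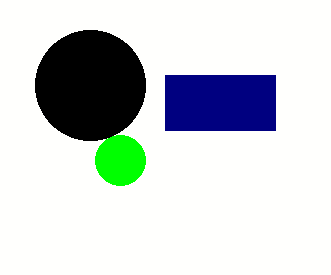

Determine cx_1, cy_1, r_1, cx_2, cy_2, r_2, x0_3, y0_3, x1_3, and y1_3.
cx_1 = 120
cy_1 = 160
r_1 = 25
cx_2 = 90
cy_2 = 85
r_2 = 55
x0_3 = 165
y0_3 = 75
x1_3 = 275
y1_3 = 130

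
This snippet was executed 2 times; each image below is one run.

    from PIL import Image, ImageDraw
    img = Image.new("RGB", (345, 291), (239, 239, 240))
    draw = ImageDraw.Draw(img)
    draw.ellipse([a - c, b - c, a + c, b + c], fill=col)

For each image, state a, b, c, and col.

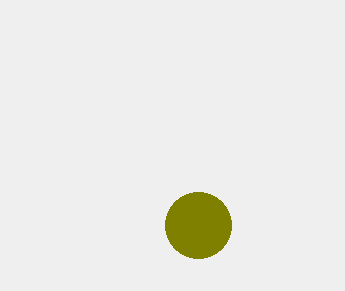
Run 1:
a = 198, b = 225, c = 33, col = 'olive'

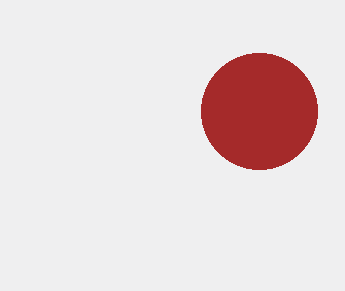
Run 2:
a = 259
b = 111
c = 58
col = 'brown'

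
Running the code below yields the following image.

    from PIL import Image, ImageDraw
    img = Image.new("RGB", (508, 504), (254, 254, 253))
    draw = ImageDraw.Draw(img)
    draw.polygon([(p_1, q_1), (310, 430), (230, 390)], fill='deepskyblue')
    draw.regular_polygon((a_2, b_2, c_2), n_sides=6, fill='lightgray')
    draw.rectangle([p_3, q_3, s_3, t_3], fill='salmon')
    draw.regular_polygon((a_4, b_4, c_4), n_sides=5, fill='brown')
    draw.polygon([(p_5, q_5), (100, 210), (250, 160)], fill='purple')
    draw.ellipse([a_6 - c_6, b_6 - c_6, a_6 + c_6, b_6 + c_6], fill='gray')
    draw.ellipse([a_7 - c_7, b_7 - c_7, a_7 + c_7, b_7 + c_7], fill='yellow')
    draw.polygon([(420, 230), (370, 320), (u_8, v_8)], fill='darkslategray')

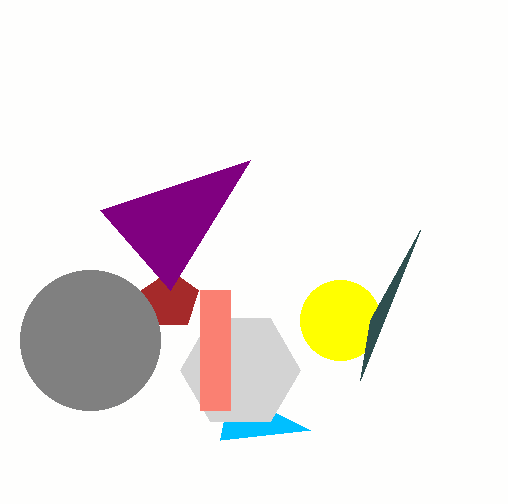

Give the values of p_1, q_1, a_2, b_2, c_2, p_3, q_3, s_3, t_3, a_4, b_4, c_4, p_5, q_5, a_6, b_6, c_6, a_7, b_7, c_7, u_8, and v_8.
p_1 = 220, q_1 = 440, a_2 = 240, b_2 = 370, c_2 = 60, p_3 = 200, q_3 = 290, s_3 = 230, t_3 = 410, a_4 = 170, b_4 = 300, c_4 = 30, p_5 = 170, q_5 = 290, a_6 = 90, b_6 = 340, c_6 = 70, a_7 = 340, b_7 = 320, c_7 = 40, u_8 = 360, v_8 = 380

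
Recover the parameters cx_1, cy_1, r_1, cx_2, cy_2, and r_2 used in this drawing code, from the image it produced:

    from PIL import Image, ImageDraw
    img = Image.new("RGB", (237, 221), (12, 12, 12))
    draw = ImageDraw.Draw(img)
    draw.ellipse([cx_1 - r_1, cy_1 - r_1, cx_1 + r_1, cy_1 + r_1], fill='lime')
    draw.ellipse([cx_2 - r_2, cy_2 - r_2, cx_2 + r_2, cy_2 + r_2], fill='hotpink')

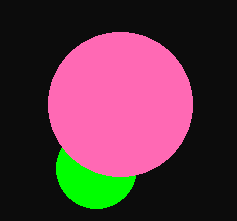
cx_1 = 96
cy_1 = 168
r_1 = 40
cx_2 = 120
cy_2 = 104
r_2 = 72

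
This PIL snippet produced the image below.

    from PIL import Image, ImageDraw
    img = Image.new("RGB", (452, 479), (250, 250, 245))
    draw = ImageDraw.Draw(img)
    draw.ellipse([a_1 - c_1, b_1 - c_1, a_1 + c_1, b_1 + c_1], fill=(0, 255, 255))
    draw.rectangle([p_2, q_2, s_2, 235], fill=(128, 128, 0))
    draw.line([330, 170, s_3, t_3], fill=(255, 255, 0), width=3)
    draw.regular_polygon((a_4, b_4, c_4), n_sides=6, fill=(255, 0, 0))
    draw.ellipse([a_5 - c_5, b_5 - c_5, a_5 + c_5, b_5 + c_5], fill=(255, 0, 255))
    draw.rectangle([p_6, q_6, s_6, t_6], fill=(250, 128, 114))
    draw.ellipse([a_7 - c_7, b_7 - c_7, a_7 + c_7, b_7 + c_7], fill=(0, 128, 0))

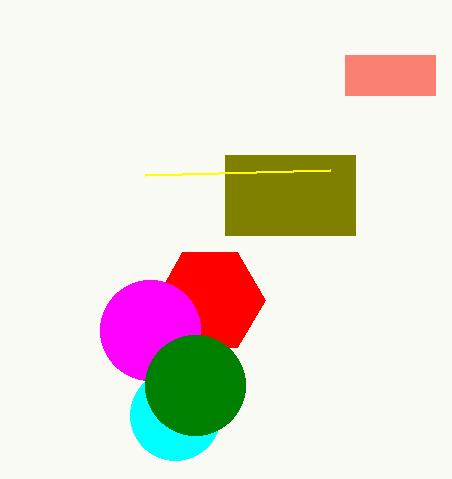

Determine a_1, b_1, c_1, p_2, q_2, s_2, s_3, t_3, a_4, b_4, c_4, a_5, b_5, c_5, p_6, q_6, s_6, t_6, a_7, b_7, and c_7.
a_1 = 175
b_1 = 415
c_1 = 45
p_2 = 225
q_2 = 155
s_2 = 355
s_3 = 145
t_3 = 175
a_4 = 210
b_4 = 300
c_4 = 55
a_5 = 150
b_5 = 330
c_5 = 50
p_6 = 345
q_6 = 55
s_6 = 435
t_6 = 95
a_7 = 195
b_7 = 385
c_7 = 50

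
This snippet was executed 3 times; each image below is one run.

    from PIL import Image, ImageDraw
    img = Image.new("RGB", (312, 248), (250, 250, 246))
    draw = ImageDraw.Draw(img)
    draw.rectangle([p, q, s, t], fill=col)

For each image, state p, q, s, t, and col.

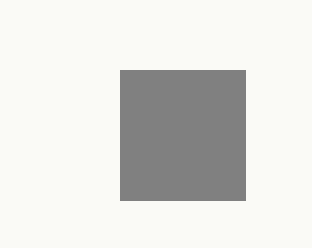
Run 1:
p = 120
q = 70
s = 245
t = 200
col = 'gray'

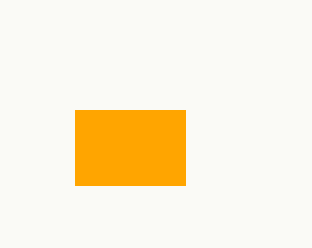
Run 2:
p = 75; q = 110; s = 185; t = 185; col = 'orange'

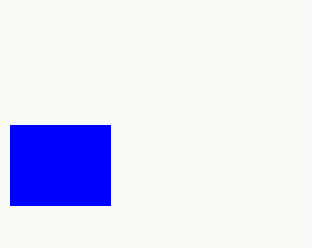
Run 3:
p = 10
q = 125
s = 110
t = 205
col = 'blue'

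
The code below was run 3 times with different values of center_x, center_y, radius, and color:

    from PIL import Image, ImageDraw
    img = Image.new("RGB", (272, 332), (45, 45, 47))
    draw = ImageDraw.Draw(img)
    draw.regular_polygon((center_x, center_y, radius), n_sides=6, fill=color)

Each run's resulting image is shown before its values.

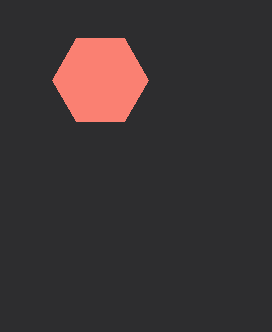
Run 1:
center_x = 100
center_y = 80
radius = 48
color = 'salmon'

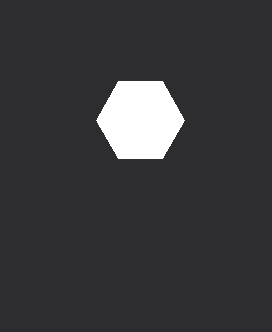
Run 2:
center_x = 140, center_y = 120, radius = 44, color = 'white'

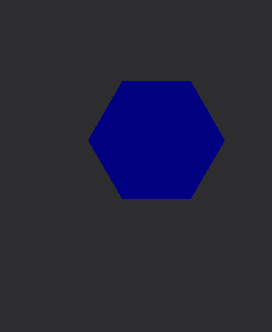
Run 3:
center_x = 156, center_y = 140, radius = 68, color = 'navy'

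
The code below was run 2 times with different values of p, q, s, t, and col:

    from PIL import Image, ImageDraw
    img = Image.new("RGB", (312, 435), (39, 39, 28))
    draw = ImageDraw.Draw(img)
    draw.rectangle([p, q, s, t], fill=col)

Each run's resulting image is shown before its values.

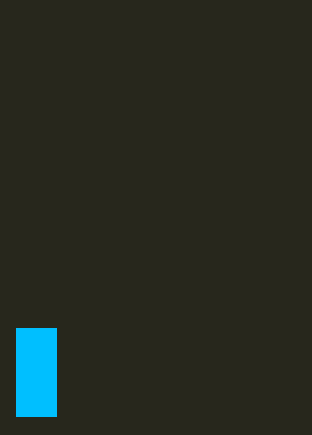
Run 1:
p = 16
q = 328
s = 56
t = 416
col = 'deepskyblue'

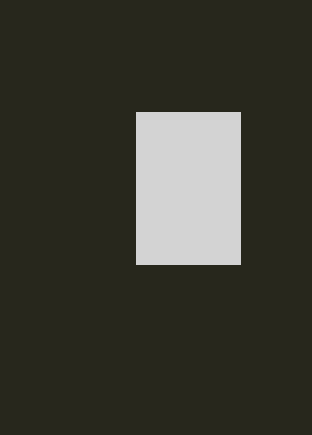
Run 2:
p = 136, q = 112, s = 240, t = 264, col = 'lightgray'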